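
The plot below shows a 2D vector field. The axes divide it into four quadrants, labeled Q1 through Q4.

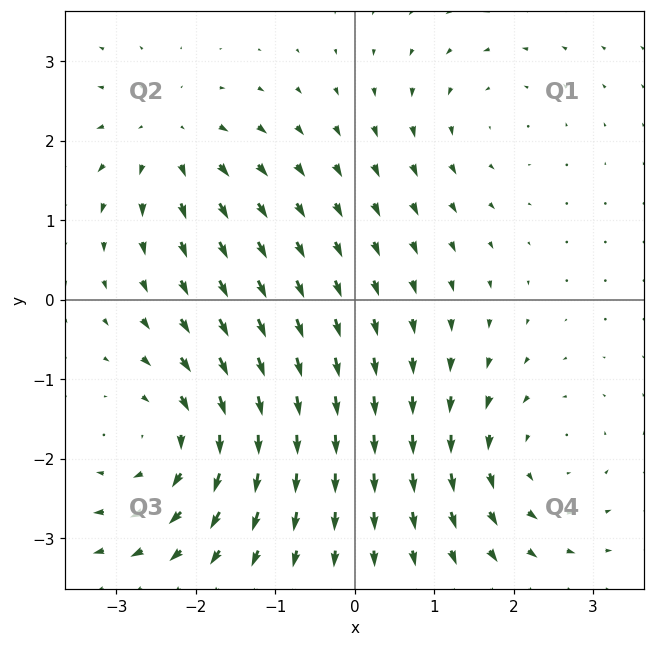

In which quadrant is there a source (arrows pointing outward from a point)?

Q2

The source sits at approximately (-2.3, 2.0), which lies in quadrant Q2. The divergence there is about +4, positive as expected for a source.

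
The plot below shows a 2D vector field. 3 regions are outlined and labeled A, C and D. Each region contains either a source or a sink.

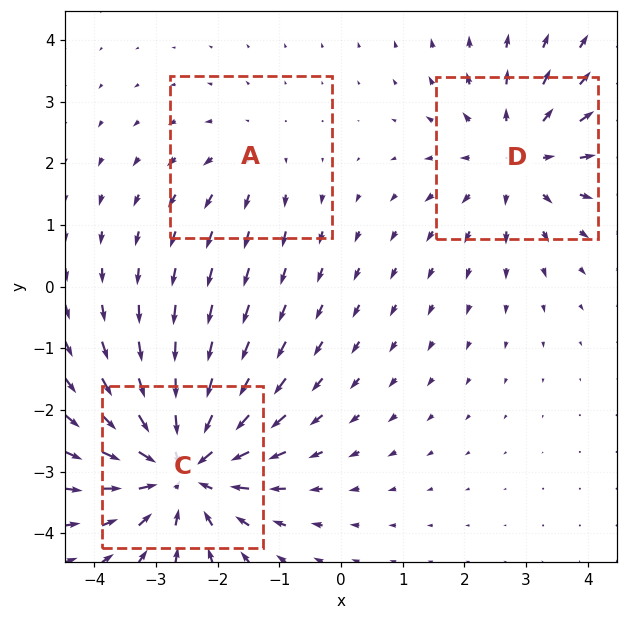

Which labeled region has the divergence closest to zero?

Divergence at each region's feature centre — A: about +2, C: about -5, D: about +3. Region A is closest to zero.

A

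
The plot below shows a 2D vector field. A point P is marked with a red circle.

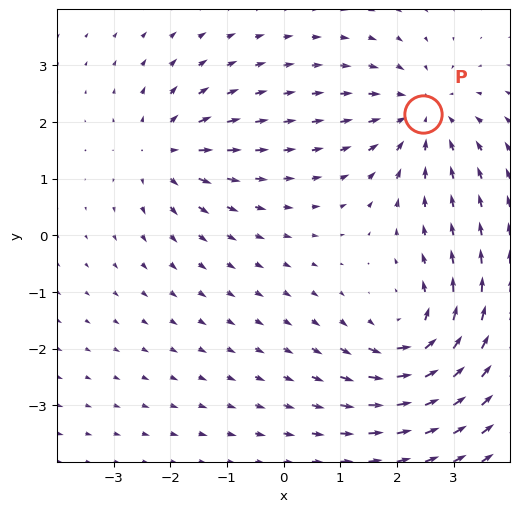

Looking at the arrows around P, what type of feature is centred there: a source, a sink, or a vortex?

At P (2.5, 2.1) the arrows converge inward. Divergence about -4, curl ≈0 — negative divergence with near-zero curl is a sink.

sink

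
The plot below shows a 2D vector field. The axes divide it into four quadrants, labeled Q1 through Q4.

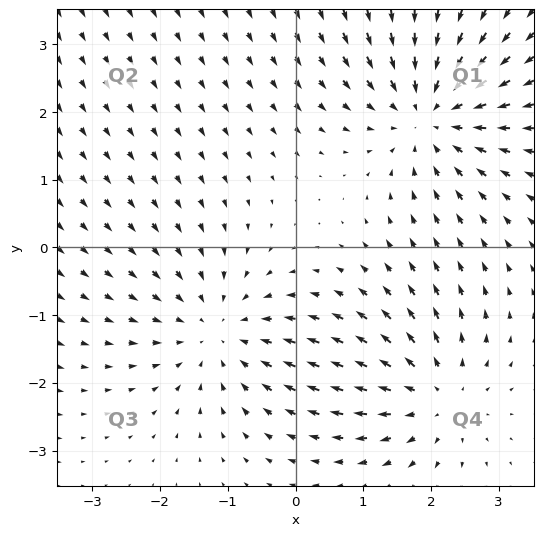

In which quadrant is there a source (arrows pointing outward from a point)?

Q4

The source sits at approximately (2.1, -2.2), which lies in quadrant Q4. The divergence there is about +4, positive as expected for a source.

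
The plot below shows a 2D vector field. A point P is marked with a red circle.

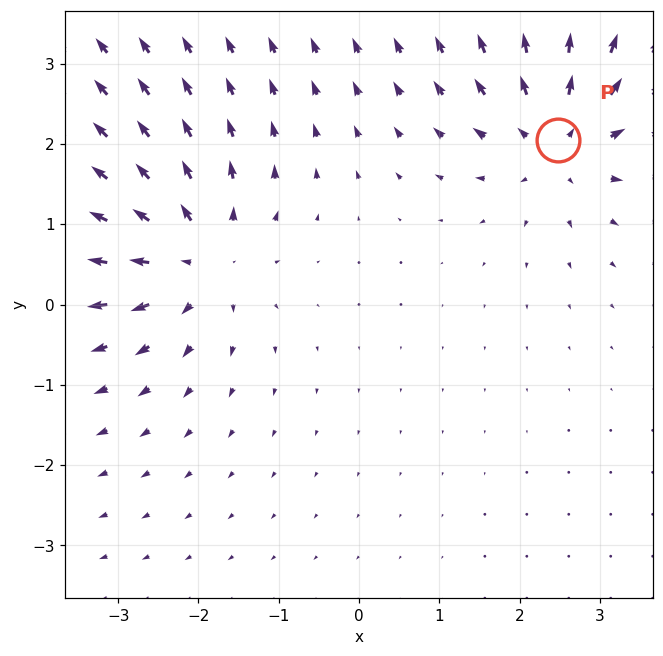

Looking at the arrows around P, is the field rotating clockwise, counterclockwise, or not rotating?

Near P at (2.5, 2.0) the arrows show no circulation. The curl there is ≈0.

not rotating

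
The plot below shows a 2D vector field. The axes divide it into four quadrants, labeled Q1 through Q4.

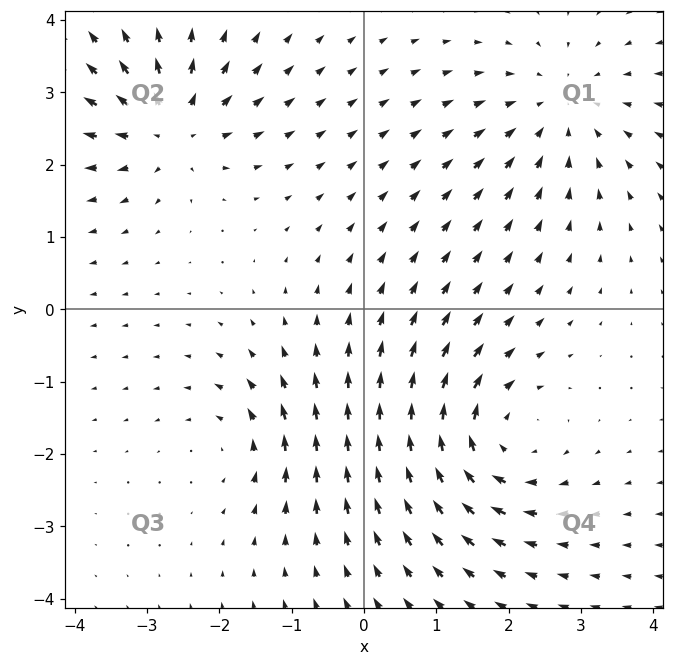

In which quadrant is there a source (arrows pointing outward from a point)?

The source sits at approximately (-2.7, 2.5), which lies in quadrant Q2. The divergence there is about +6, positive as expected for a source.

Q2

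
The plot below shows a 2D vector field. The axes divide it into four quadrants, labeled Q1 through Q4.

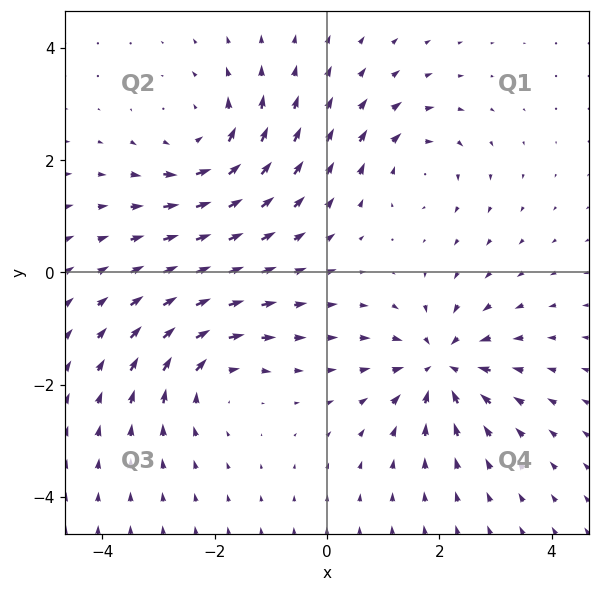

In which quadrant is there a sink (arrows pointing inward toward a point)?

The sink sits at approximately (2.0, -1.7), which lies in quadrant Q4. The divergence there is about -6, negative as expected for a sink.

Q4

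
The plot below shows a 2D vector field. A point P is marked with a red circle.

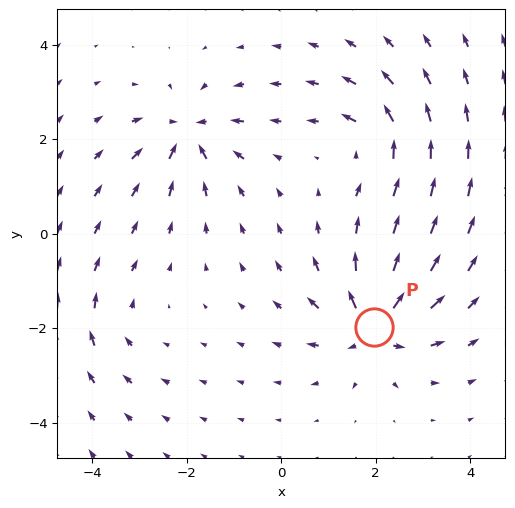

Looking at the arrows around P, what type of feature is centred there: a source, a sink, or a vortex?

source

At P (2.0, -2.0) the arrows spread outward. Divergence about +6, curl ≈0 — positive divergence with near-zero curl is a source.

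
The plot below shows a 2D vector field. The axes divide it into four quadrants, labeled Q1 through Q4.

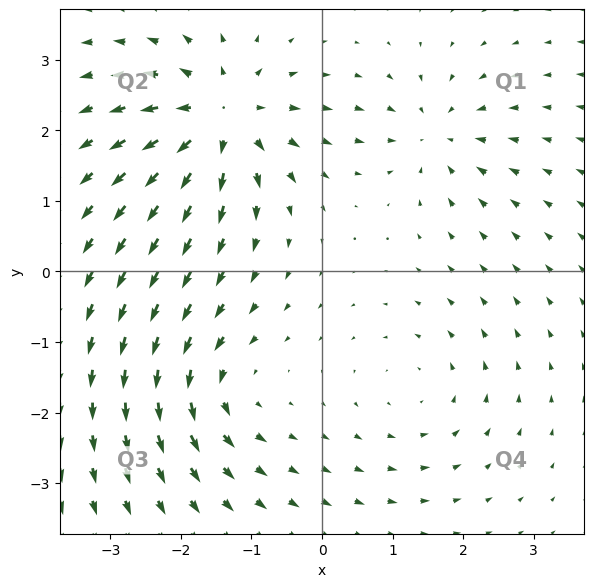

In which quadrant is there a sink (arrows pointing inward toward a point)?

The sink sits at approximately (1.6, 1.9), which lies in quadrant Q1. The divergence there is about -4, negative as expected for a sink.

Q1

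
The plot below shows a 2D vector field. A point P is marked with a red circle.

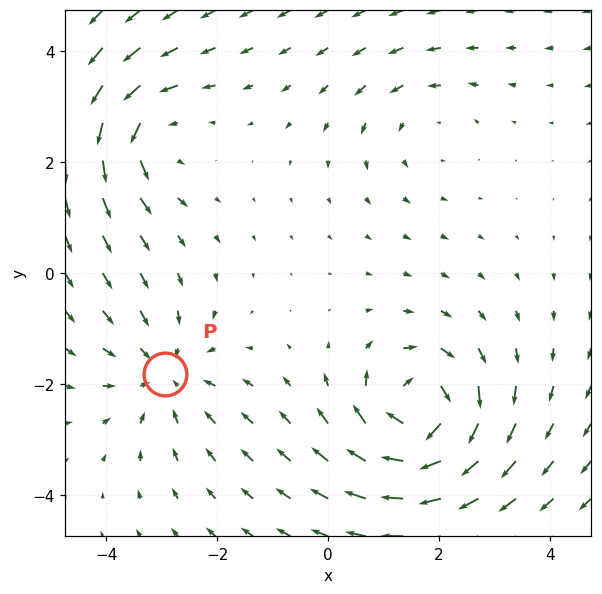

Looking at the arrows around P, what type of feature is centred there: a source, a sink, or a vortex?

sink

At P (-2.9, -1.8) the arrows converge inward. Divergence about -3, curl ≈0 — negative divergence with near-zero curl is a sink.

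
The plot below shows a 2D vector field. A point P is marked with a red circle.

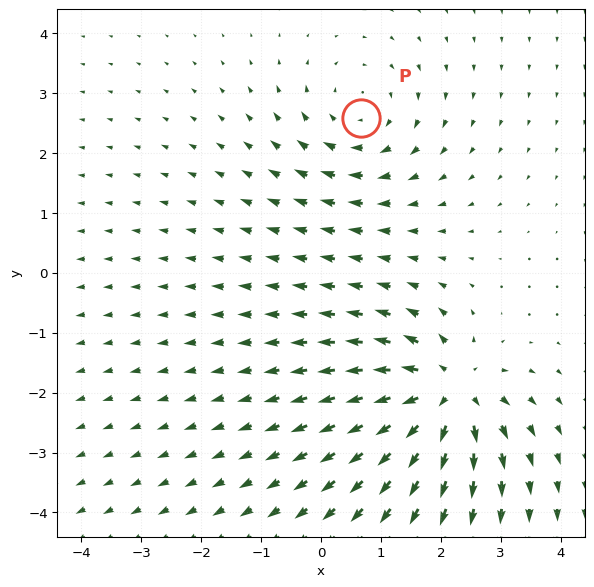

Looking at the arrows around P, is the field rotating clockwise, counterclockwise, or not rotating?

Near P at (0.7, 2.6) the arrows circulate clockwise. The curl (z-component) there is about -3; negative curl means clockwise rotation.

clockwise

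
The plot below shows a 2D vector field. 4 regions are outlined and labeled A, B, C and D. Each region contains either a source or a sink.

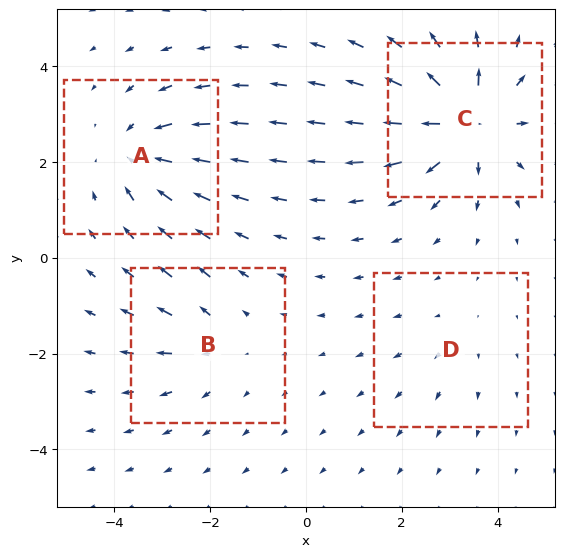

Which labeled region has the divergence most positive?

C

Divergence at each region's feature centre — A: about -5, B: about +3, C: about +7, D: about +2. Region C is most positive.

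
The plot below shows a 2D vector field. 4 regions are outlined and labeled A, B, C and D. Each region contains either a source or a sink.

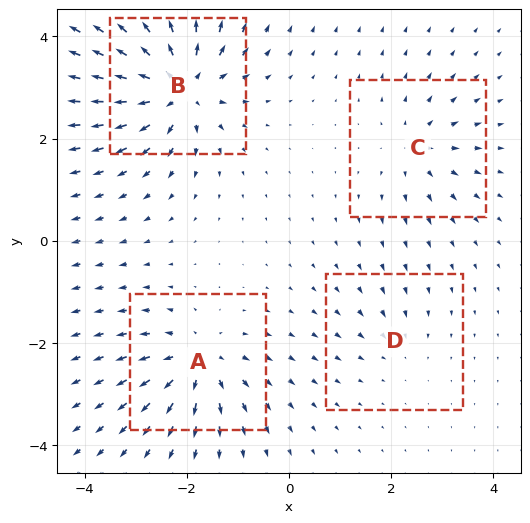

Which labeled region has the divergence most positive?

Divergence at each region's feature centre — A: about +6, B: about +9, C: about +4, D: about -2. Region B is most positive.

B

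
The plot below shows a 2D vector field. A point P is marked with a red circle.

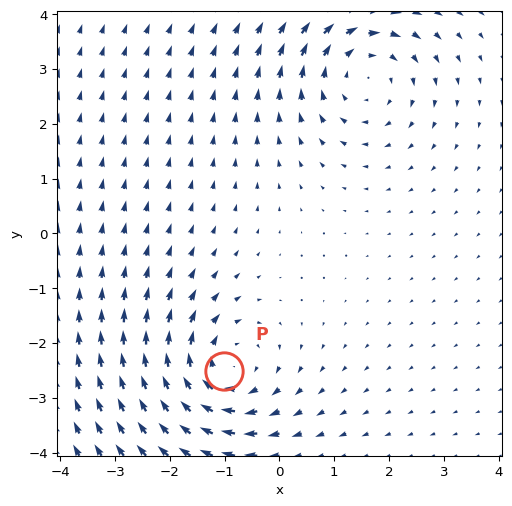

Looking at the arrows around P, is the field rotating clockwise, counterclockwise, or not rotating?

clockwise

Near P at (-1.0, -2.5) the arrows circulate clockwise. The curl (z-component) there is about -4; negative curl means clockwise rotation.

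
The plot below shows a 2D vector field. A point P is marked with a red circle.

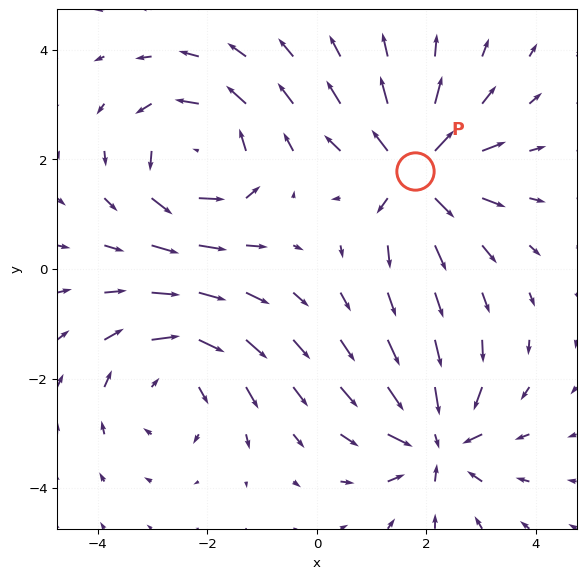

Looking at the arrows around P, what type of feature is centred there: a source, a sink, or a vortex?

At P (1.8, 1.8) the arrows spread outward. Divergence about +6, curl ≈0 — positive divergence with near-zero curl is a source.

source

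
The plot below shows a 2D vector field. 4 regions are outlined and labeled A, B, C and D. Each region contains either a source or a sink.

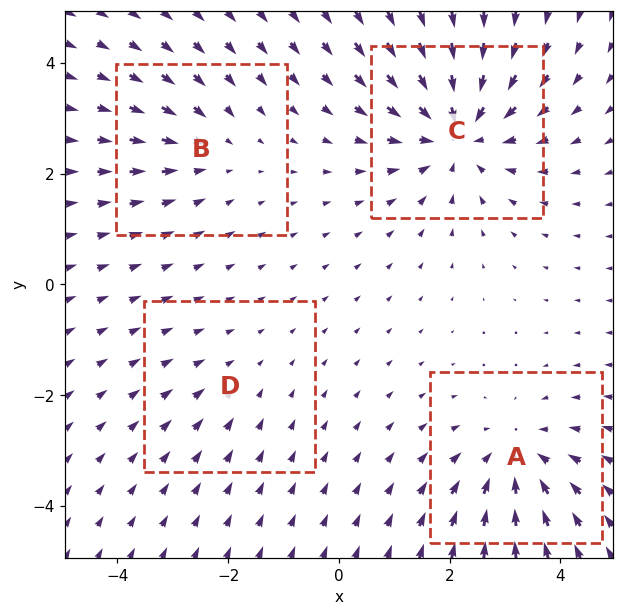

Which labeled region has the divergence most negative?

C

Divergence at each region's feature centre — A: about -5, B: about -3, C: about -6, D: about -2. Region C is most negative.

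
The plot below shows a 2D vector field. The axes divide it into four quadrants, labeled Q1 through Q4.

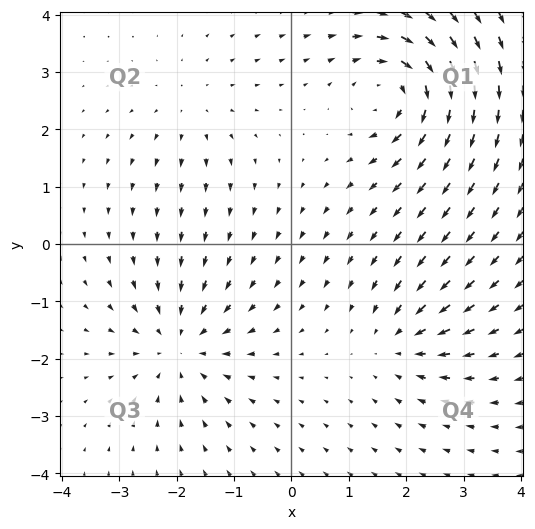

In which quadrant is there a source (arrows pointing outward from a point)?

Q2

The source sits at approximately (-1.7, 2.4), which lies in quadrant Q2. The divergence there is about +3, positive as expected for a source.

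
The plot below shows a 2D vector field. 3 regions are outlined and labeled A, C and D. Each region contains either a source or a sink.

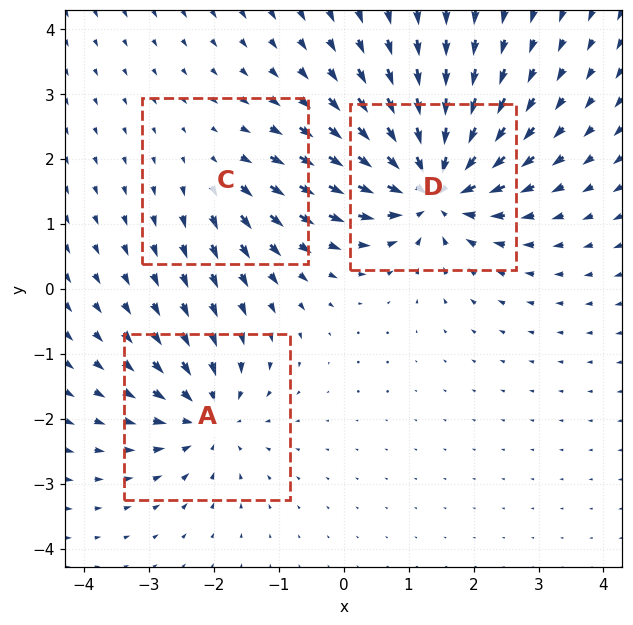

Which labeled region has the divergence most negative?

Divergence at each region's feature centre — A: about -4, C: about +2, D: about -7. Region D is most negative.

D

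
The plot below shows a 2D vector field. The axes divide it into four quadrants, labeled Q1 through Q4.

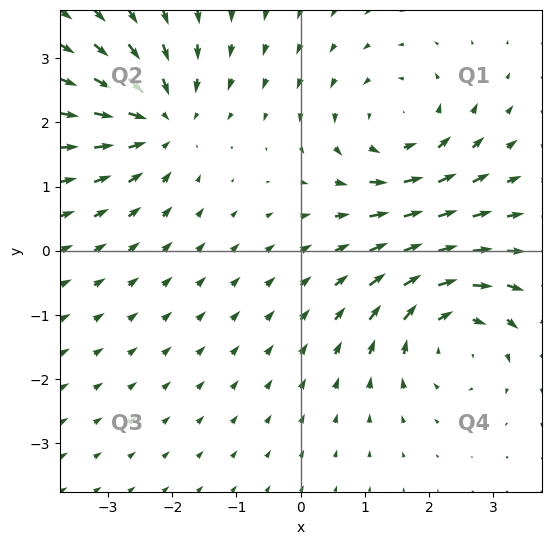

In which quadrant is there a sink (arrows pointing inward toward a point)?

Q2

The sink sits at approximately (-2.2, 2.0), which lies in quadrant Q2. The divergence there is about -5, negative as expected for a sink.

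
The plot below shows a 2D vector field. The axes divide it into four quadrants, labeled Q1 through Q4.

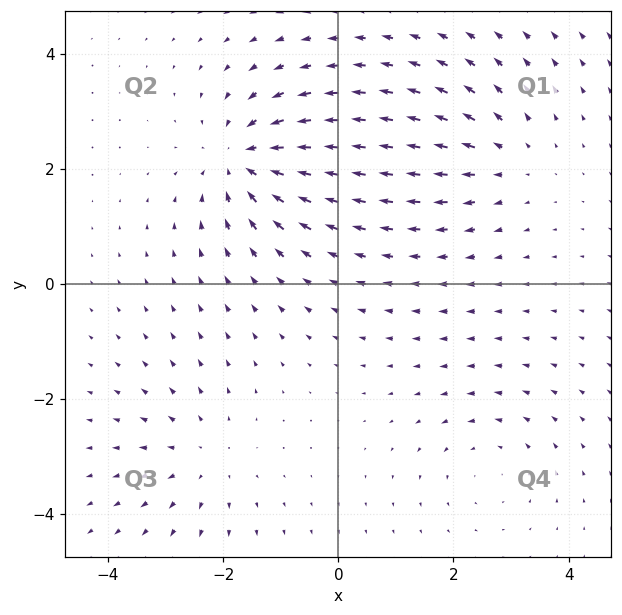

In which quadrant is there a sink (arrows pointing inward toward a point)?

Q2

The sink sits at approximately (-1.6, 2.2), which lies in quadrant Q2. The divergence there is about -5, negative as expected for a sink.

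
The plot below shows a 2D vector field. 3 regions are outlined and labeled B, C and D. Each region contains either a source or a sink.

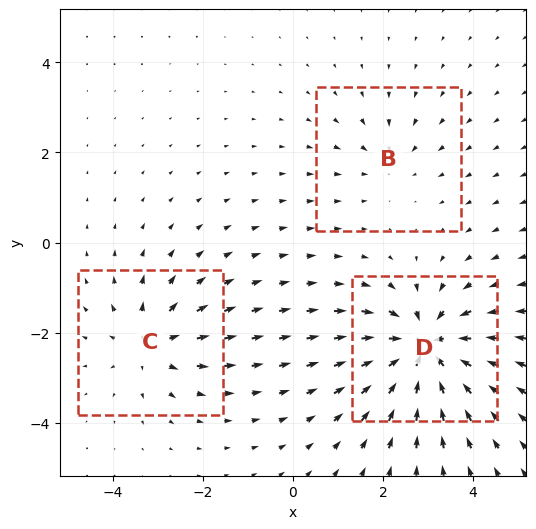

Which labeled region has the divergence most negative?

Divergence at each region's feature centre — B: about -2, C: about +3, D: about -5. Region D is most negative.

D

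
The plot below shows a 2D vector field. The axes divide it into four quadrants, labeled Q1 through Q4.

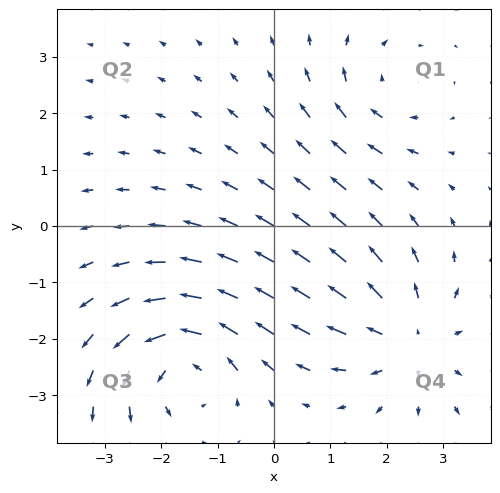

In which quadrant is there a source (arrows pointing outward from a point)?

Q4

The source sits at approximately (2.4, -2.0), which lies in quadrant Q4. The divergence there is about +4, positive as expected for a source.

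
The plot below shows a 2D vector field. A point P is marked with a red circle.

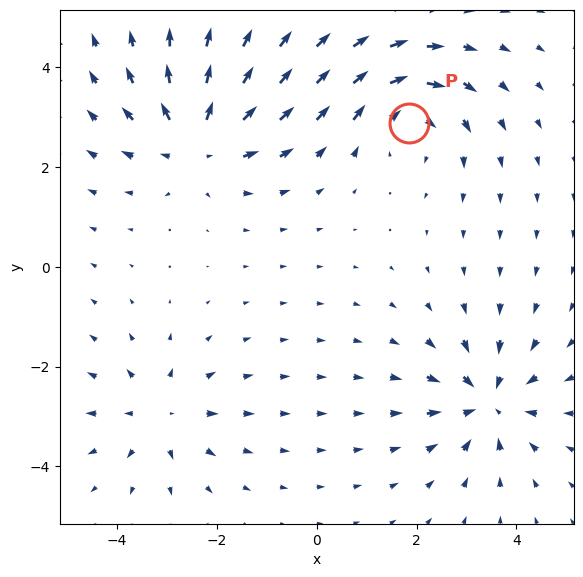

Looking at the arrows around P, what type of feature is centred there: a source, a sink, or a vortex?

At P (1.8, 2.9) the arrows circulate clockwise. Divergence ≈0, curl about -5 — near-zero divergence with nonzero curl is a vortex.

vortex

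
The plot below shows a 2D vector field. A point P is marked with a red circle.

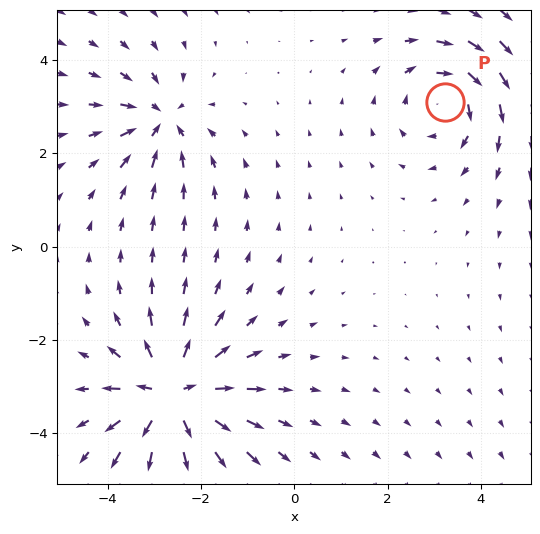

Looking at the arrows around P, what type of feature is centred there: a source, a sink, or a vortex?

At P (3.2, 3.1) the arrows circulate clockwise. Divergence ≈0, curl about -3 — near-zero divergence with nonzero curl is a vortex.

vortex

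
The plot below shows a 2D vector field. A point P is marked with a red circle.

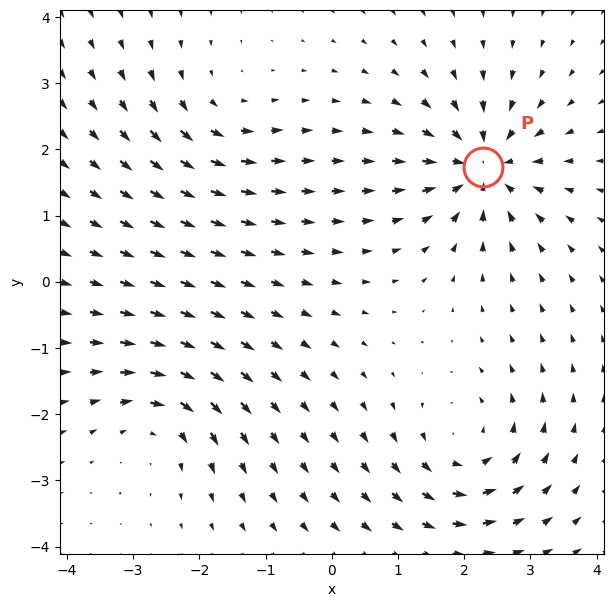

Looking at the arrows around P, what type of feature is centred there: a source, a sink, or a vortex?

sink

At P (2.3, 1.7) the arrows converge inward. Divergence about -6, curl ≈0 — negative divergence with near-zero curl is a sink.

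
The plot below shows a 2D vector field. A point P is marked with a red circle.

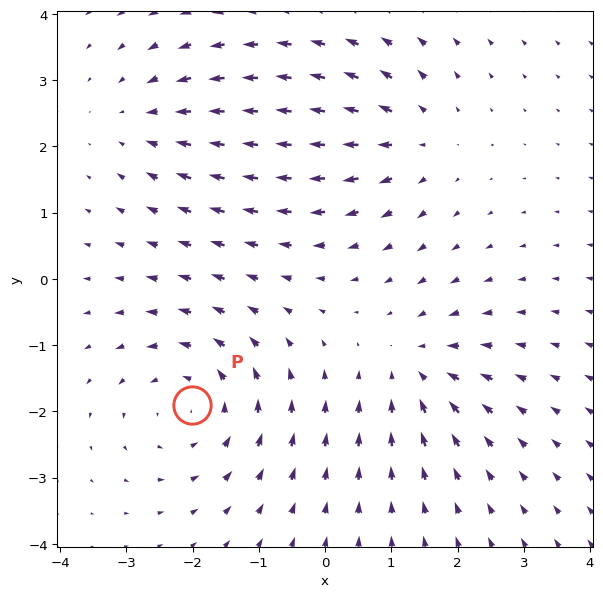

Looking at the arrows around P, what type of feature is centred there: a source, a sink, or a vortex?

vortex

At P (-2.0, -1.9) the arrows circulate counterclockwise. Divergence ≈0, curl about +3 — near-zero divergence with nonzero curl is a vortex.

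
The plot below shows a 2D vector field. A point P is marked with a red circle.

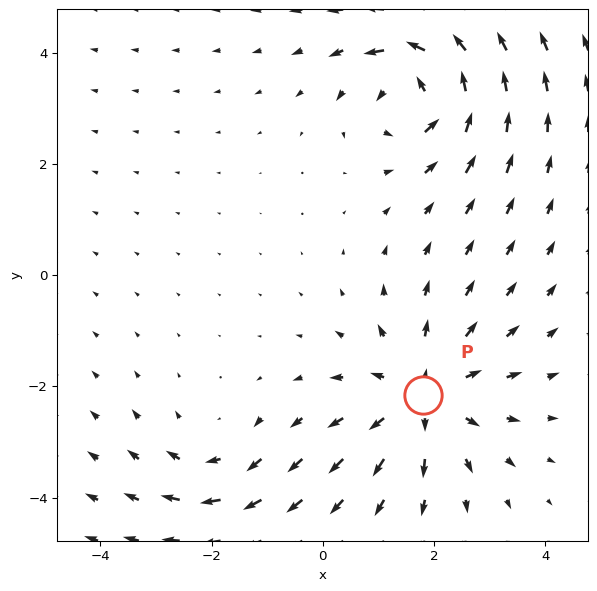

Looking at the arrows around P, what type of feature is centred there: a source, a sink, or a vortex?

source

At P (1.8, -2.2) the arrows spread outward. Divergence about +4, curl ≈0 — positive divergence with near-zero curl is a source.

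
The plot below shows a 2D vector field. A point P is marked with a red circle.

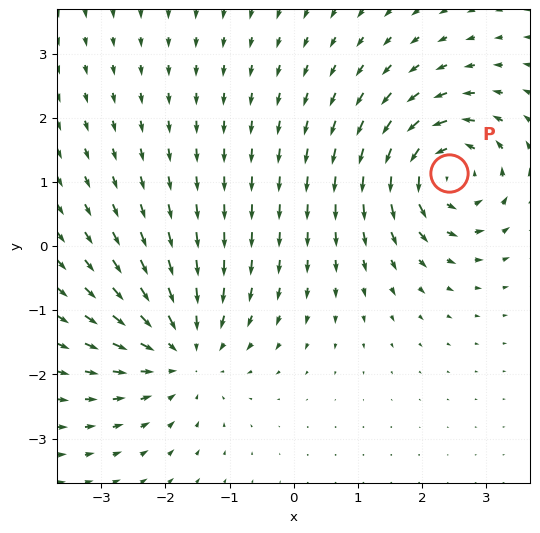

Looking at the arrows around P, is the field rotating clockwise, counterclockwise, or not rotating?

counterclockwise

Near P at (2.4, 1.1) the arrows circulate counterclockwise. The curl (z-component) there is about +6; positive curl means counterclockwise rotation.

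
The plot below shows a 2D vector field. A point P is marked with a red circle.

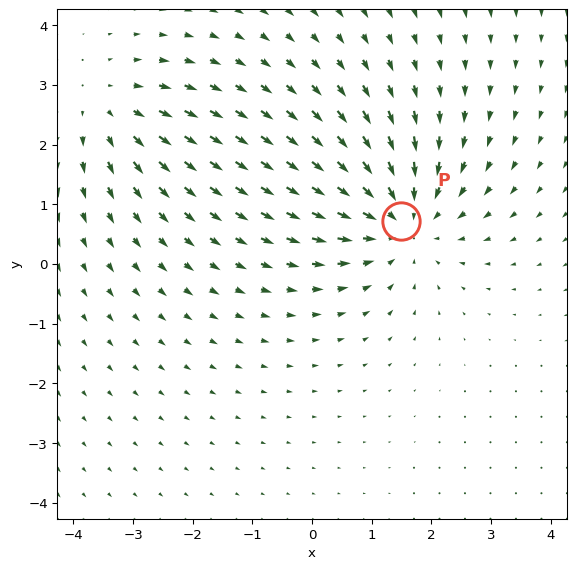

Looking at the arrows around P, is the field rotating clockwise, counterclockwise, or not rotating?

not rotating

Near P at (1.5, 0.7) the arrows show no circulation. The curl there is ≈0.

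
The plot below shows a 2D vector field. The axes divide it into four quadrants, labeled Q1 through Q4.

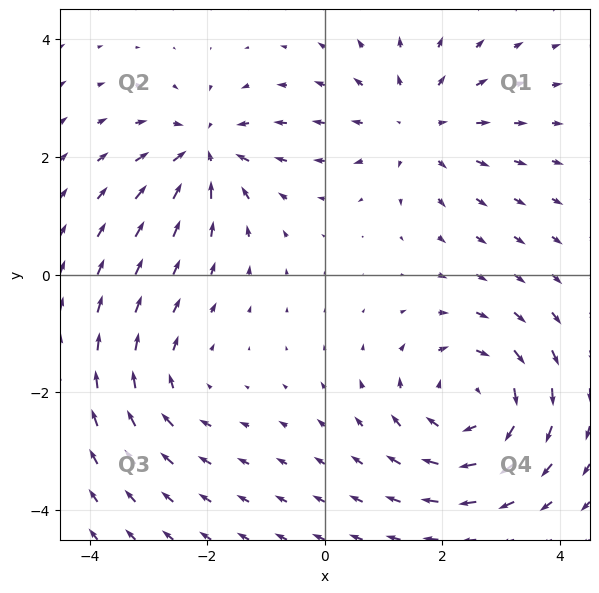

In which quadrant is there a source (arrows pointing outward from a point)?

The source sits at approximately (1.6, 2.6), which lies in quadrant Q1. The divergence there is about +3, positive as expected for a source.

Q1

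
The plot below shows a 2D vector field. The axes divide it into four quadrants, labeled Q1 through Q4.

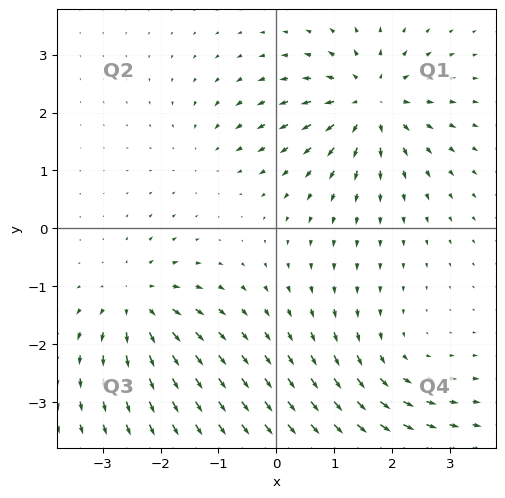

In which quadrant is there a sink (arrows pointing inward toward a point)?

The sink sits at approximately (-1.2, 1.3), which lies in quadrant Q2. The divergence there is about -2, negative as expected for a sink.

Q2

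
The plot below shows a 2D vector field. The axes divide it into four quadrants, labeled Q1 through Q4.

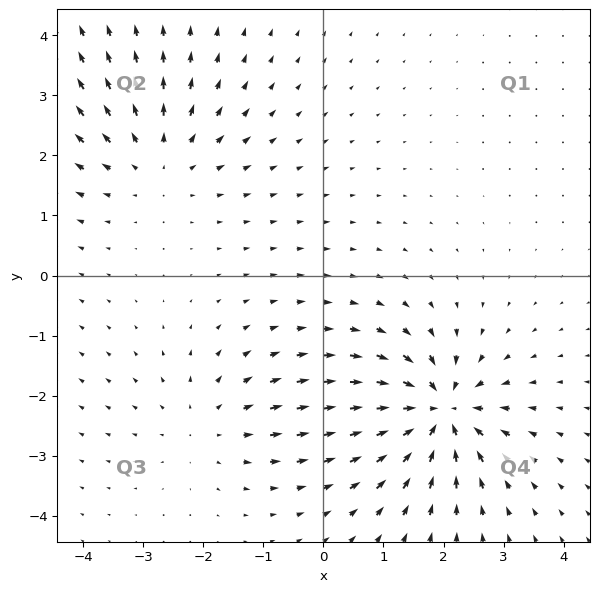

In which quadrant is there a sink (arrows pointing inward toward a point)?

Q4

The sink sits at approximately (1.9, -2.3), which lies in quadrant Q4. The divergence there is about -7, negative as expected for a sink.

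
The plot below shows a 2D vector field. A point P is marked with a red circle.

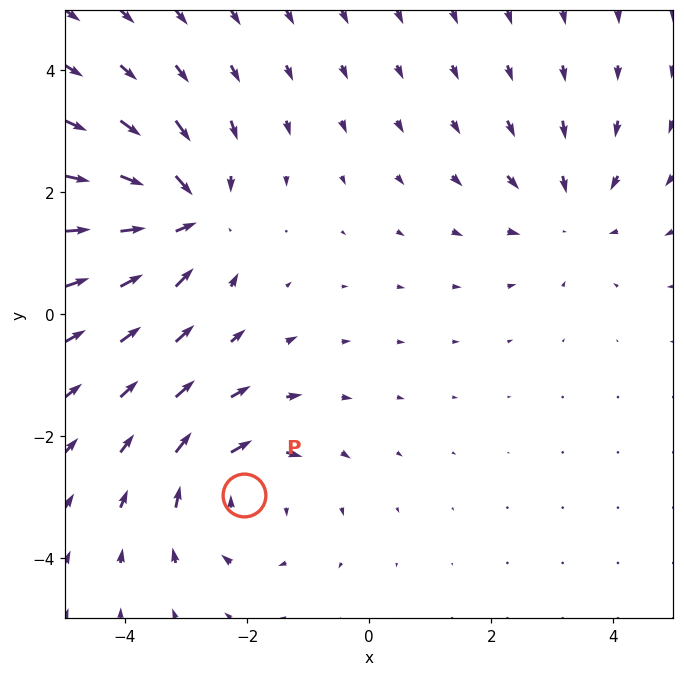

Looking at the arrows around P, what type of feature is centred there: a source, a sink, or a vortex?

At P (-2.1, -3.0) the arrows circulate clockwise. Divergence ≈0, curl about -3 — near-zero divergence with nonzero curl is a vortex.

vortex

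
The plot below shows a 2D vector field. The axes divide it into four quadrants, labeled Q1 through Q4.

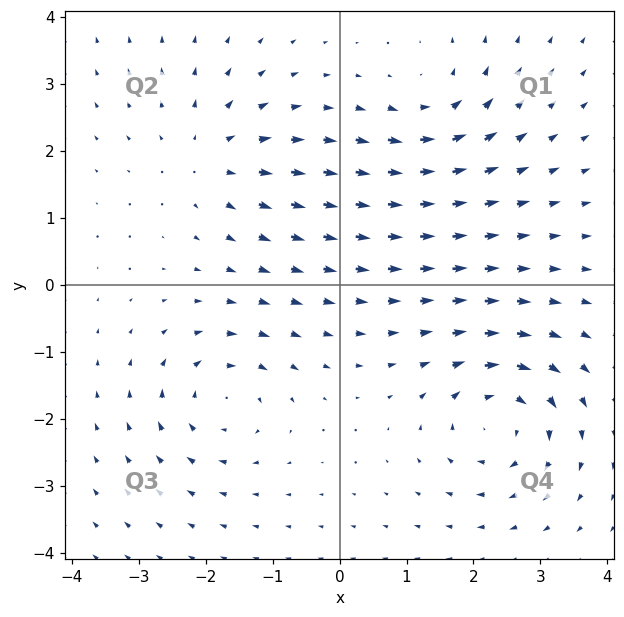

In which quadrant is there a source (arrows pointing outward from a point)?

The source sits at approximately (-1.9, 1.9), which lies in quadrant Q2. The divergence there is about +4, positive as expected for a source.

Q2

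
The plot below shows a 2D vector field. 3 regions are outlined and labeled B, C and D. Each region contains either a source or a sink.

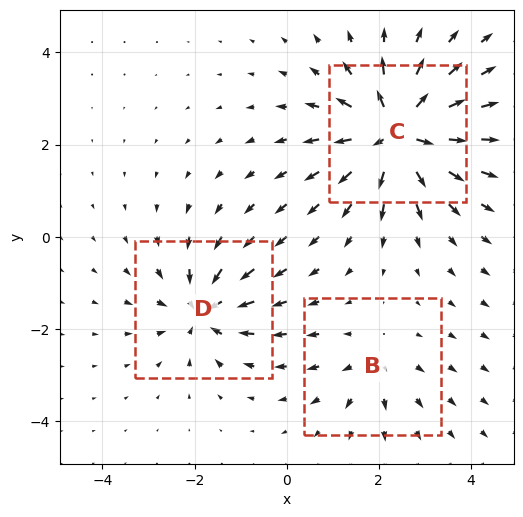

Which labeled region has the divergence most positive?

Divergence at each region's feature centre — B: about +2, C: about +6, D: about -4. Region C is most positive.

C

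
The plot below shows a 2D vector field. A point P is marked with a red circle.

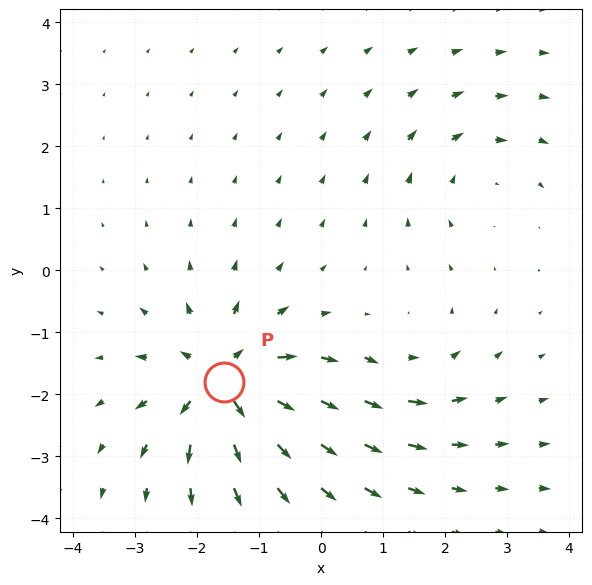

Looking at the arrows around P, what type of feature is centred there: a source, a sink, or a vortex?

At P (-1.6, -1.8) the arrows spread outward. Divergence about +6, curl ≈0 — positive divergence with near-zero curl is a source.

source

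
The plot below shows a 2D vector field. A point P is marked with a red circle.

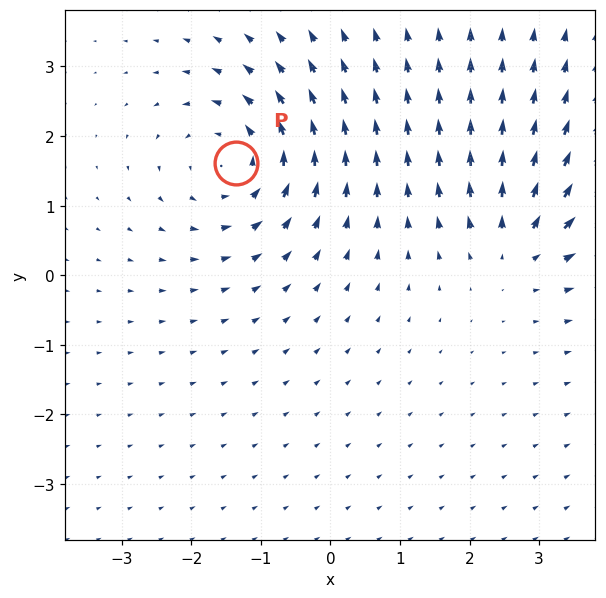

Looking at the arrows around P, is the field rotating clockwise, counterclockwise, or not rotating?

counterclockwise

Near P at (-1.4, 1.6) the arrows circulate counterclockwise. The curl (z-component) there is about +4; positive curl means counterclockwise rotation.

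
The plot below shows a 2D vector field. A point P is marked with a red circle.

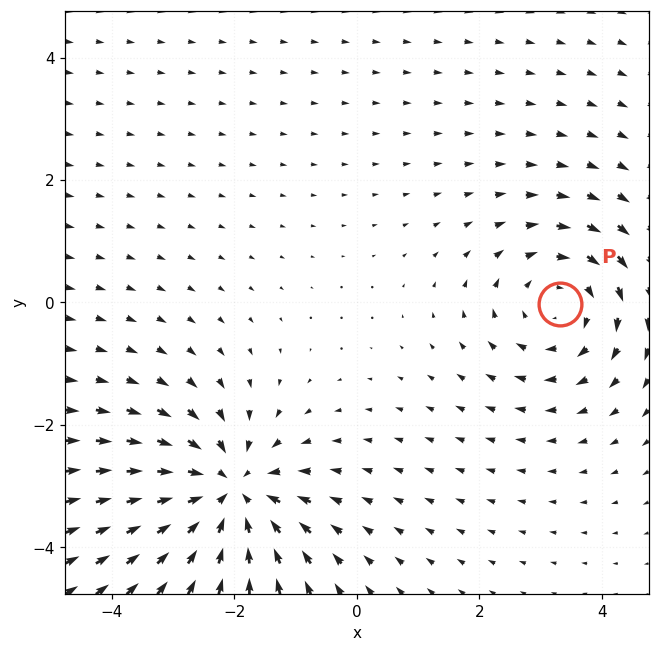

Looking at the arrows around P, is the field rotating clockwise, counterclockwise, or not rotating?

clockwise

Near P at (3.3, -0.0) the arrows circulate clockwise. The curl (z-component) there is about -2; negative curl means clockwise rotation.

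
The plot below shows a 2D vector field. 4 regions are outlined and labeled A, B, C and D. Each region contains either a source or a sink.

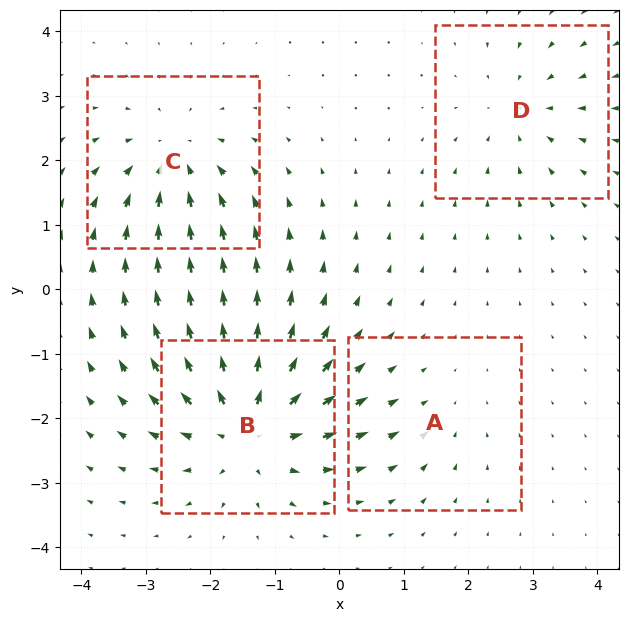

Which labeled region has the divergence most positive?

B

Divergence at each region's feature centre — A: about -2, B: about +6, C: about -5, D: about -3. Region B is most positive.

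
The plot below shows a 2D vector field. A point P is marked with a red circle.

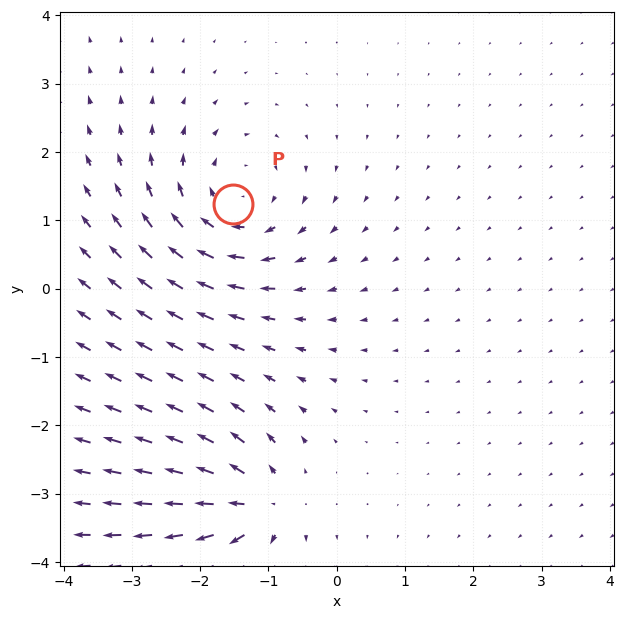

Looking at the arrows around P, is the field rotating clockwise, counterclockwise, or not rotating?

Near P at (-1.5, 1.2) the arrows circulate clockwise. The curl (z-component) there is about -3; negative curl means clockwise rotation.

clockwise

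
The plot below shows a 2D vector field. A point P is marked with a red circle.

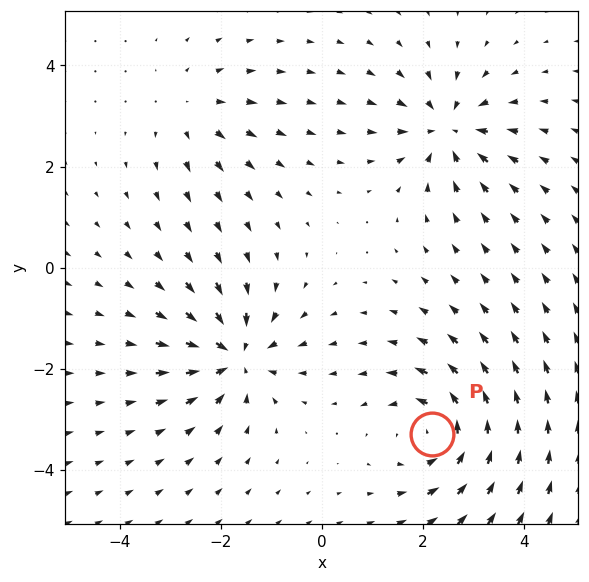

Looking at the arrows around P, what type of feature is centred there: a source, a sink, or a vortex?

At P (2.2, -3.3) the arrows circulate counterclockwise. Divergence ≈0, curl about +5 — near-zero divergence with nonzero curl is a vortex.

vortex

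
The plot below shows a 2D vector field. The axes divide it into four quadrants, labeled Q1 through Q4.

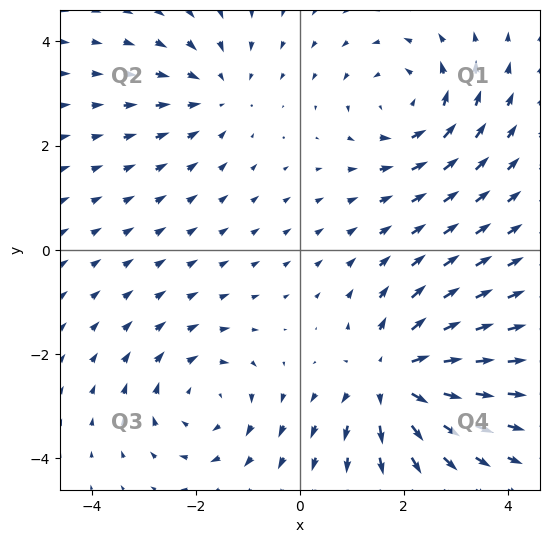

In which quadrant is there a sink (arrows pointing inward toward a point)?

Q2

The sink sits at approximately (-1.6, 3.0), which lies in quadrant Q2. The divergence there is about -2, negative as expected for a sink.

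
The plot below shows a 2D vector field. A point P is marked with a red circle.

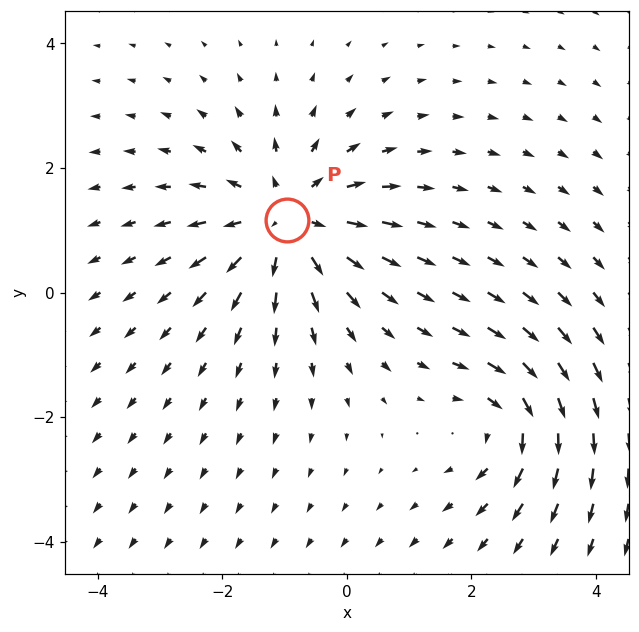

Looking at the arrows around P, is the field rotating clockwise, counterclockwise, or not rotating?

Near P at (-1.0, 1.2) the arrows show no circulation. The curl there is ≈0.

not rotating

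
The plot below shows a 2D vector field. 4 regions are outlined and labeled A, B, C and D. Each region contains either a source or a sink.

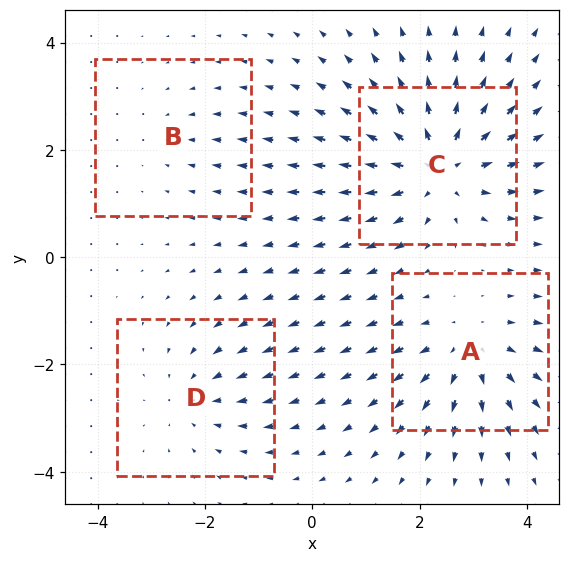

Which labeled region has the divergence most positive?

C

Divergence at each region's feature centre — A: about +4, B: about -2, C: about +6, D: about -3. Region C is most positive.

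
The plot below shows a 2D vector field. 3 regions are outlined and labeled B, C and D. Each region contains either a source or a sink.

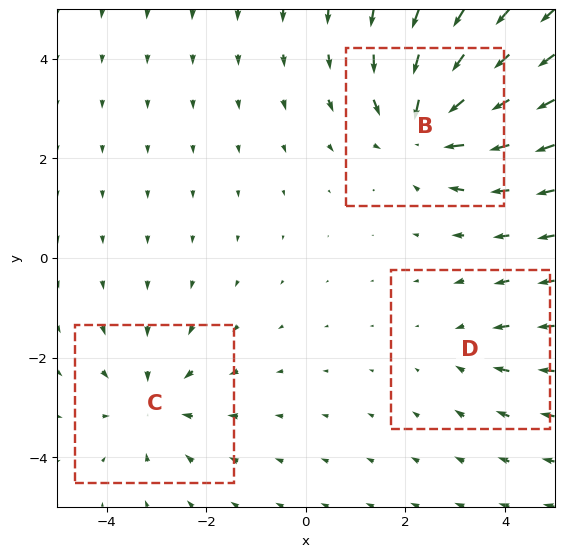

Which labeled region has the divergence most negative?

Divergence at each region's feature centre — B: about -5, C: about -3, D: about -2. Region B is most negative.

B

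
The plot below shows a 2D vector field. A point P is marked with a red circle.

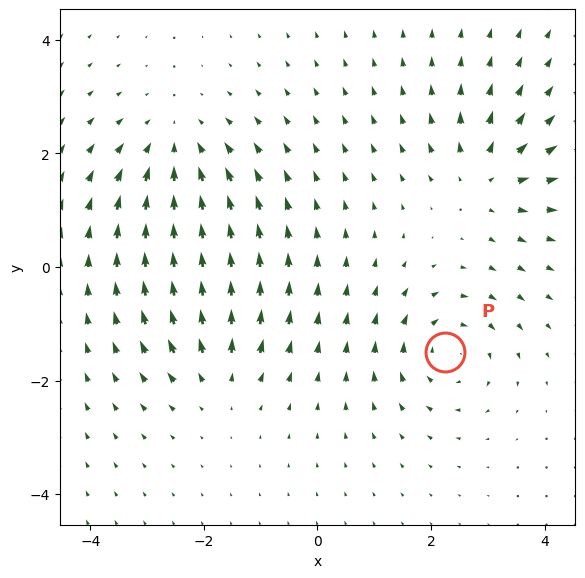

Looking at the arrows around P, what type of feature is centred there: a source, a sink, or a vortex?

vortex

At P (2.3, -1.5) the arrows circulate clockwise. Divergence ≈0, curl about -5 — near-zero divergence with nonzero curl is a vortex.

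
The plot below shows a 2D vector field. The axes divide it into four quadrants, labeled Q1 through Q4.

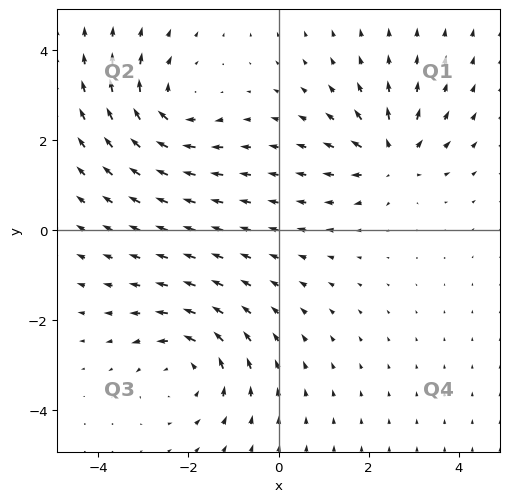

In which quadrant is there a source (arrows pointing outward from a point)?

Q1

The source sits at approximately (2.5, 1.6), which lies in quadrant Q1. The divergence there is about +4, positive as expected for a source.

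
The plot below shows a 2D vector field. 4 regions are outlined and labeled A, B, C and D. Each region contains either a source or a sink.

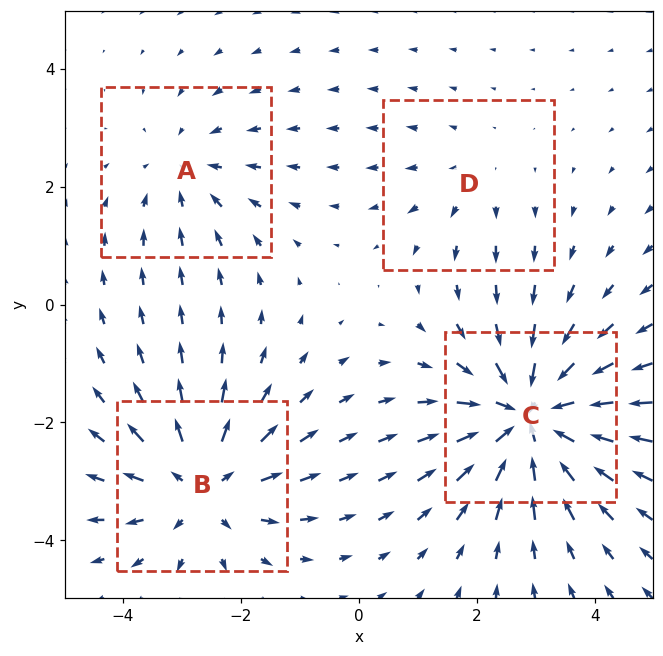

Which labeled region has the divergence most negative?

Divergence at each region's feature centre — A: about -3, B: about +4, C: about -6, D: about +2. Region C is most negative.

C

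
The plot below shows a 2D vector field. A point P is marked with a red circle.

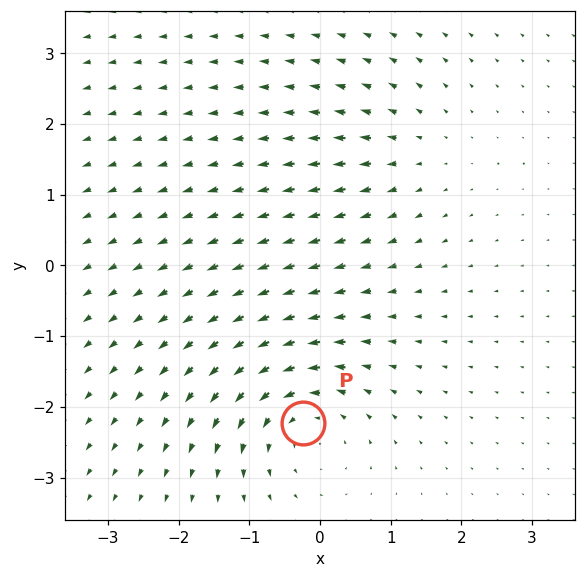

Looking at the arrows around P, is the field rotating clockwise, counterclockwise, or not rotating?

counterclockwise

Near P at (-0.2, -2.2) the arrows circulate counterclockwise. The curl (z-component) there is about +5; positive curl means counterclockwise rotation.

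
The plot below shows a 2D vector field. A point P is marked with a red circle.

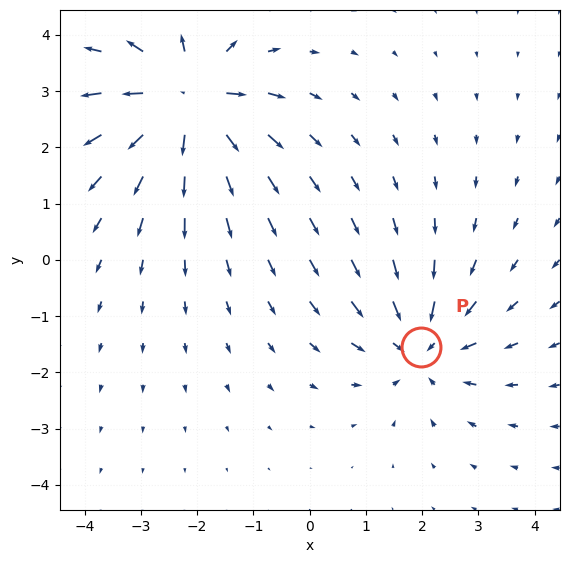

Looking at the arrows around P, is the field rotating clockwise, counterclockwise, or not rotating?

Near P at (2.0, -1.5) the arrows show no circulation. The curl there is ≈0.

not rotating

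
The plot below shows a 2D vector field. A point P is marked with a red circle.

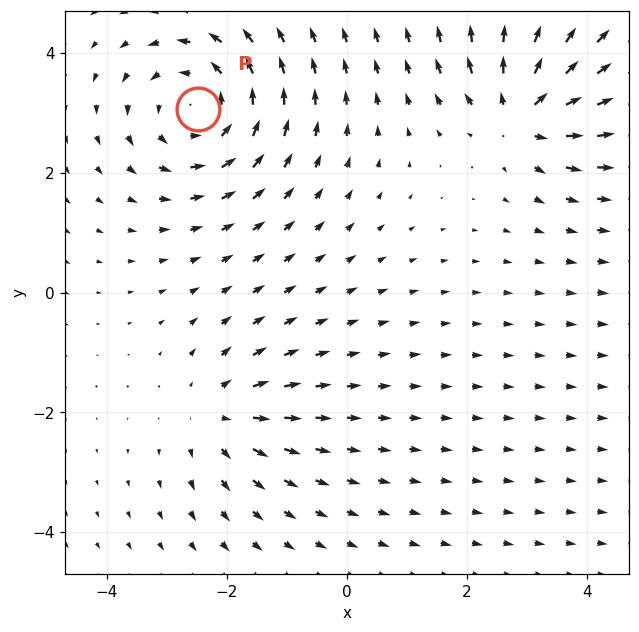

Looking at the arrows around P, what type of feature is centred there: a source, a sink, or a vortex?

At P (-2.5, 3.1) the arrows circulate counterclockwise. Divergence ≈0, curl about +4 — near-zero divergence with nonzero curl is a vortex.

vortex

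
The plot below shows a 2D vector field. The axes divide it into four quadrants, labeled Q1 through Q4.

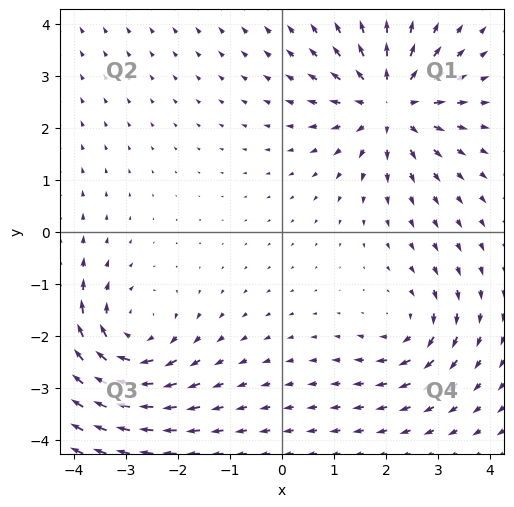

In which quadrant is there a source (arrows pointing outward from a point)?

The source sits at approximately (2.1, 2.5), which lies in quadrant Q1. The divergence there is about +6, positive as expected for a source.

Q1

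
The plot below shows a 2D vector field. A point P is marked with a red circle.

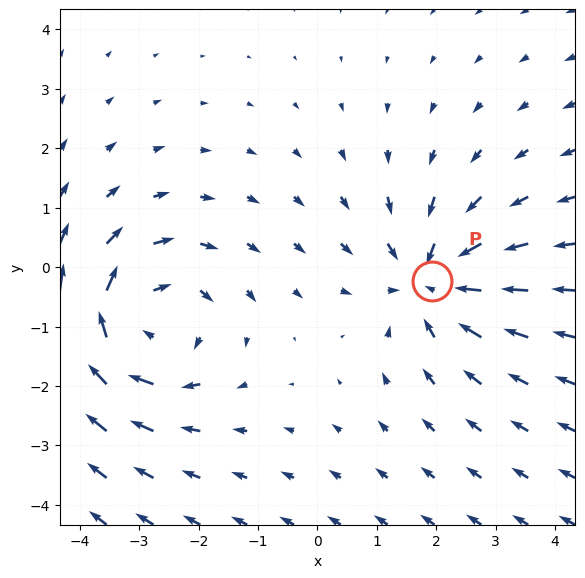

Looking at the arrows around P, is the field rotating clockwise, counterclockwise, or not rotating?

not rotating

Near P at (1.9, -0.2) the arrows show no circulation. The curl there is ≈0.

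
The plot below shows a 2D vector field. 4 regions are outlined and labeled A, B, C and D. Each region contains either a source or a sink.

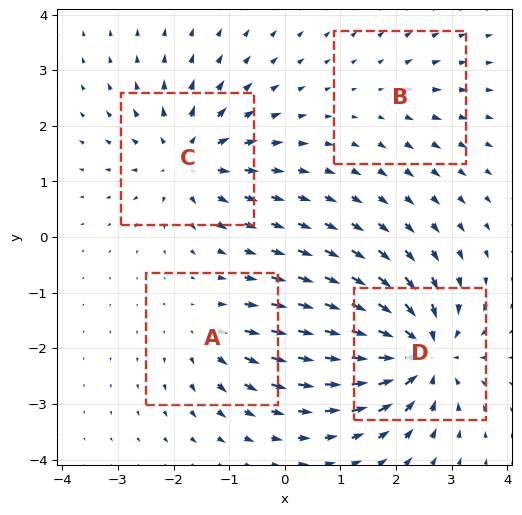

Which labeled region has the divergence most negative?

D

Divergence at each region's feature centre — A: about +4, B: about +2, C: about +6, D: about -8. Region D is most negative.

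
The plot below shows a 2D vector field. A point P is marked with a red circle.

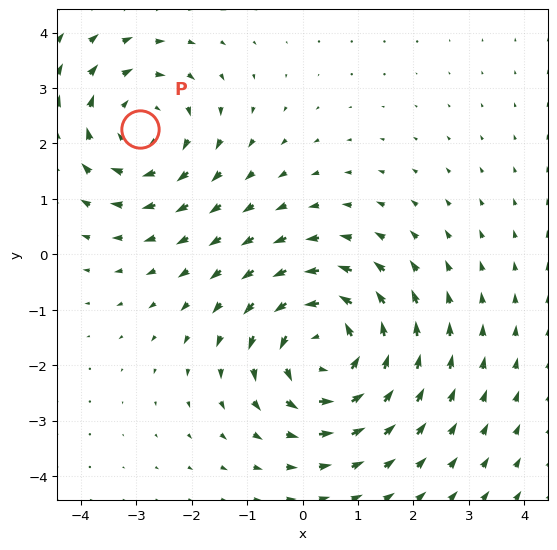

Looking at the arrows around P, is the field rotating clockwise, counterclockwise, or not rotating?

Near P at (-2.9, 2.3) the arrows circulate clockwise. The curl (z-component) there is about -3; negative curl means clockwise rotation.

clockwise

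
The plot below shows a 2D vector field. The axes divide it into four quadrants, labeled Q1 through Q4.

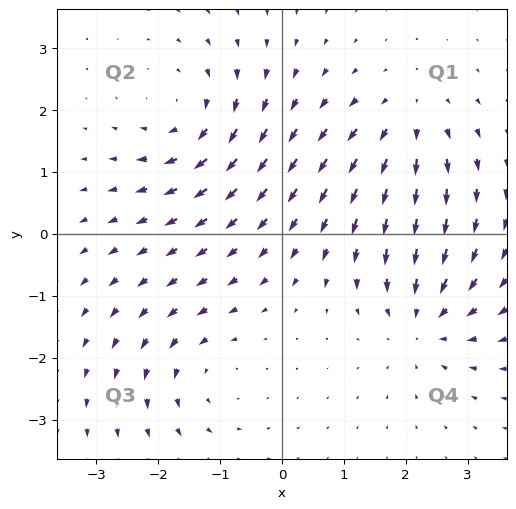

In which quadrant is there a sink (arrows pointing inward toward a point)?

The sink sits at approximately (2.3, -1.4), which lies in quadrant Q4. The divergence there is about -5, negative as expected for a sink.

Q4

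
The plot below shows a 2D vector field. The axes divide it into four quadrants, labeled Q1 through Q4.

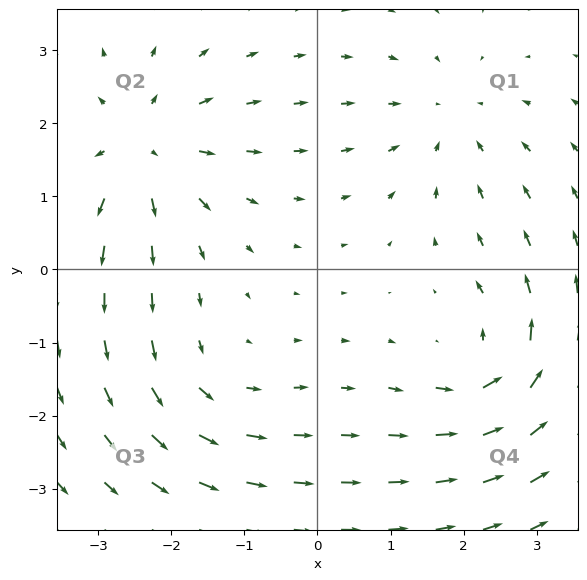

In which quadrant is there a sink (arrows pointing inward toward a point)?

Q1

The sink sits at approximately (1.8, 2.0), which lies in quadrant Q1. The divergence there is about -3, negative as expected for a sink.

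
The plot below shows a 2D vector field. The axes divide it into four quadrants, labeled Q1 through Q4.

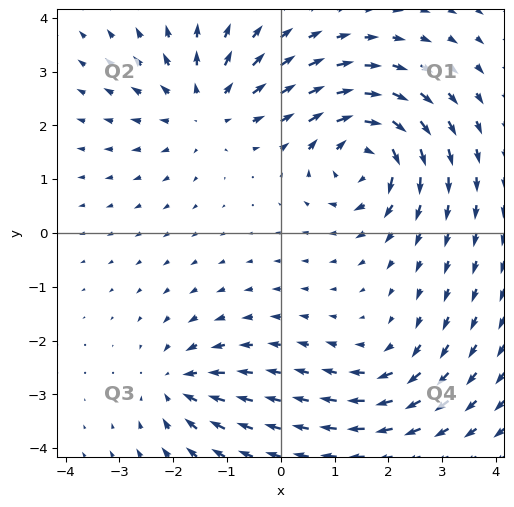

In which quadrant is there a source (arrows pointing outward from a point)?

Q2

The source sits at approximately (-1.4, 2.3), which lies in quadrant Q2. The divergence there is about +4, positive as expected for a source.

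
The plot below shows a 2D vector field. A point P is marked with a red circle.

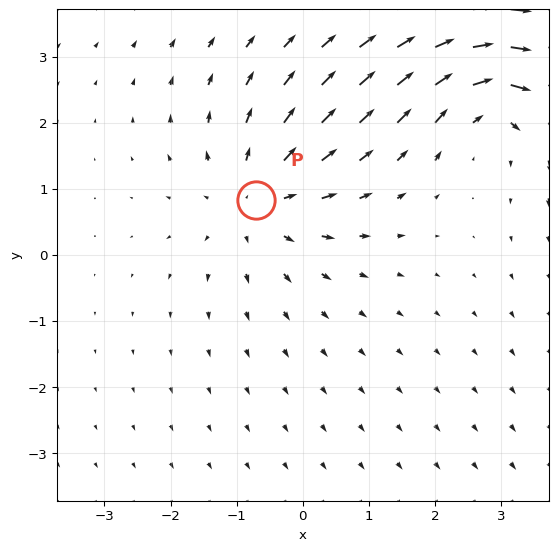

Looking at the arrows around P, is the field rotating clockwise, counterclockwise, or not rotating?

Near P at (-0.7, 0.8) the arrows show no circulation. The curl there is ≈0.

not rotating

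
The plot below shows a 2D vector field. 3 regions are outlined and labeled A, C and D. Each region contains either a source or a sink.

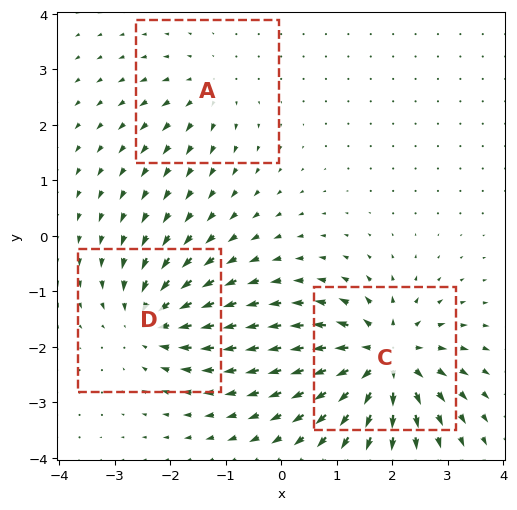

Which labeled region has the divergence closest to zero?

Divergence at each region's feature centre — A: about +2, C: about +6, D: about -4. Region A is closest to zero.

A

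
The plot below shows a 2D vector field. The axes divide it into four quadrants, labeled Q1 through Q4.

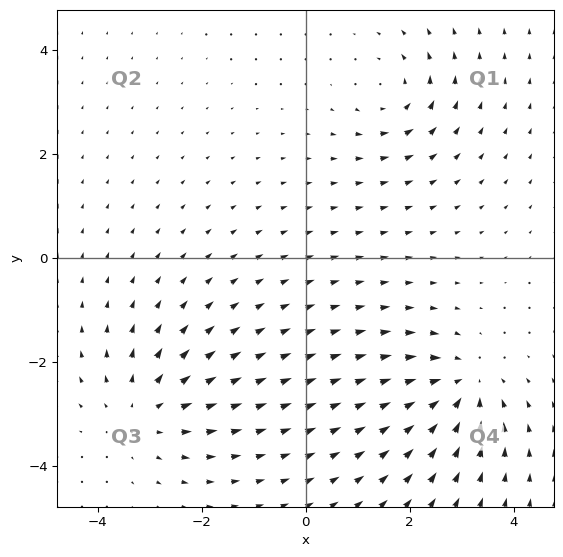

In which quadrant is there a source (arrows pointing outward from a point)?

The source sits at approximately (-3.1, -3.0), which lies in quadrant Q3. The divergence there is about +3, positive as expected for a source.

Q3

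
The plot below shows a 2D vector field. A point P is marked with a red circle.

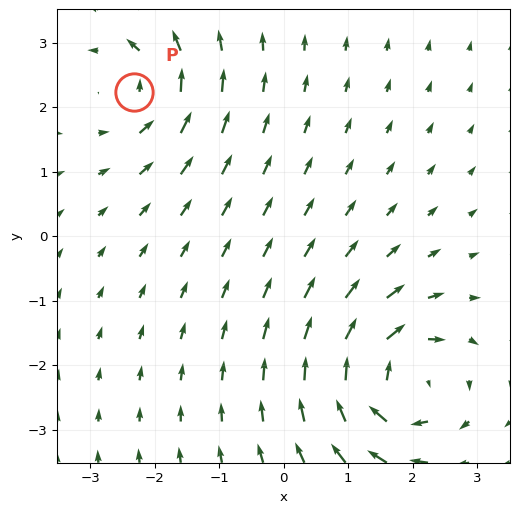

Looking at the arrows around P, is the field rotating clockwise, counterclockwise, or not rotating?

Near P at (-2.3, 2.2) the arrows circulate counterclockwise. The curl (z-component) there is about +4; positive curl means counterclockwise rotation.

counterclockwise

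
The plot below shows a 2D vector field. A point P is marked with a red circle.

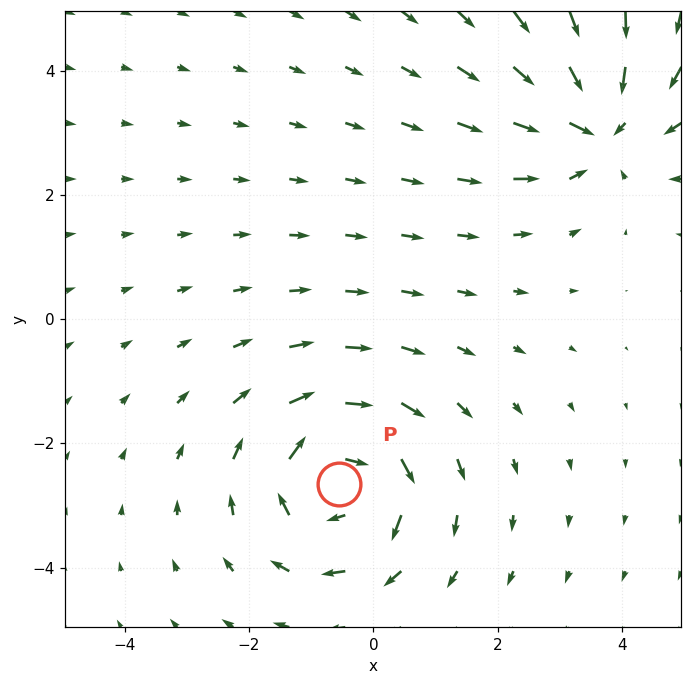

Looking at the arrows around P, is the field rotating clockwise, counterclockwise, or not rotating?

clockwise

Near P at (-0.6, -2.7) the arrows circulate clockwise. The curl (z-component) there is about -5; negative curl means clockwise rotation.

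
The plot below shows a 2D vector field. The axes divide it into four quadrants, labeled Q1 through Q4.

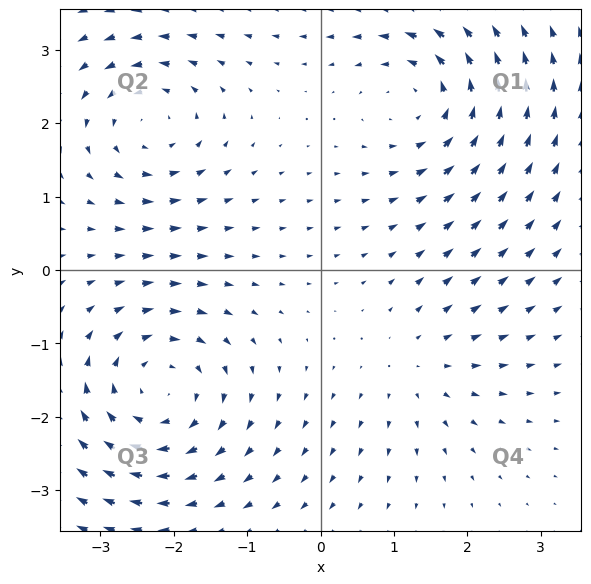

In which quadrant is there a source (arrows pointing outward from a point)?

The source sits at approximately (1.3, -1.3), which lies in quadrant Q4. The divergence there is about +3, positive as expected for a source.

Q4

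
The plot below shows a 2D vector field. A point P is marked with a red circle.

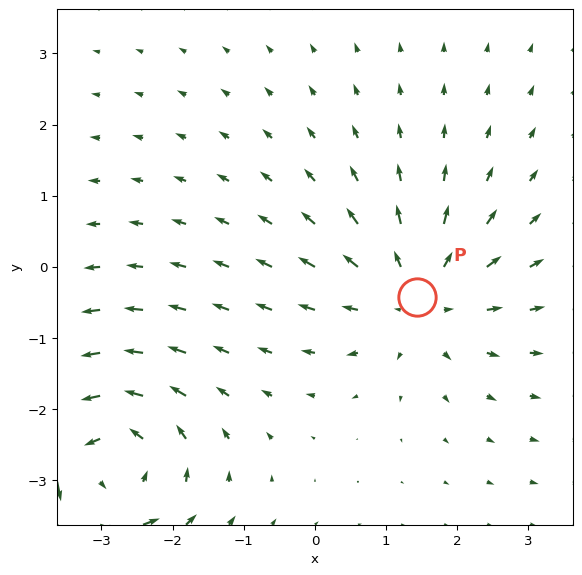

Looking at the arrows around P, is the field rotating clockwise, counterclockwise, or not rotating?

not rotating

Near P at (1.4, -0.4) the arrows show no circulation. The curl there is ≈0.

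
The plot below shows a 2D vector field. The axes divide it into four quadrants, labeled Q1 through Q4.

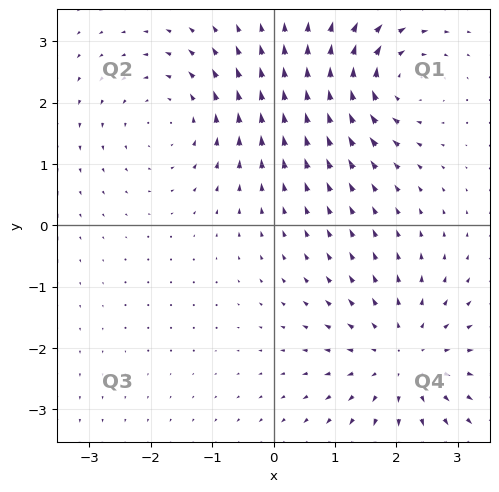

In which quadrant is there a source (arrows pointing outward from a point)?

The source sits at approximately (2.1, -2.2), which lies in quadrant Q4. The divergence there is about +4, positive as expected for a source.

Q4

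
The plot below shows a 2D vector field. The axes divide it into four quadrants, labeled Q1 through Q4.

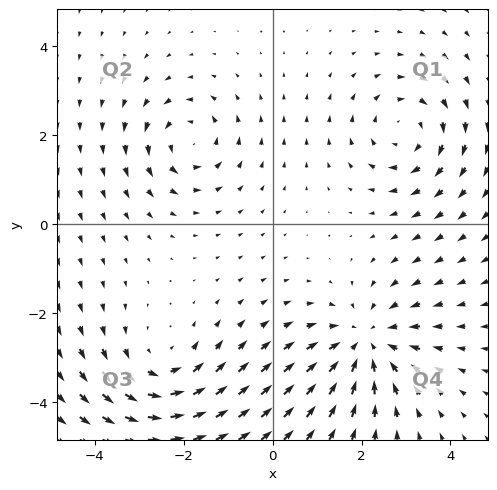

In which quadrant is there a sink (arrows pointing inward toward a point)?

The sink sits at approximately (2.1, -2.7), which lies in quadrant Q4. The divergence there is about -4, negative as expected for a sink.

Q4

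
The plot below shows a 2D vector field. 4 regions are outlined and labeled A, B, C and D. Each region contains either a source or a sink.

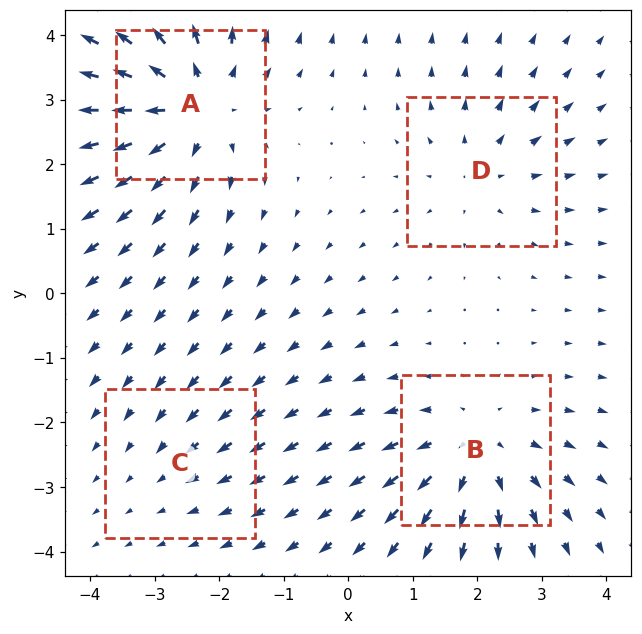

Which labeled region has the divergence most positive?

Divergence at each region's feature centre — A: about +6, B: about +4, C: about -2, D: about +3. Region A is most positive.

A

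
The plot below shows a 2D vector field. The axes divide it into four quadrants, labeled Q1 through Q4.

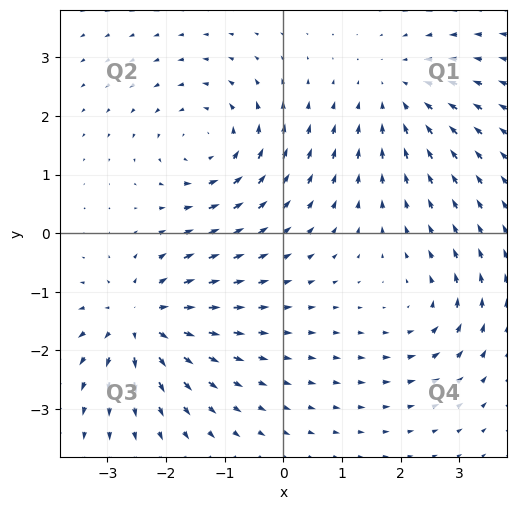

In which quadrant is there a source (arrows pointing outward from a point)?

The source sits at approximately (-2.4, -1.5), which lies in quadrant Q3. The divergence there is about +6, positive as expected for a source.

Q3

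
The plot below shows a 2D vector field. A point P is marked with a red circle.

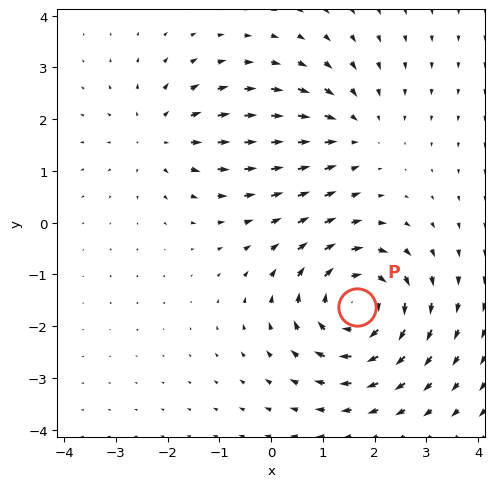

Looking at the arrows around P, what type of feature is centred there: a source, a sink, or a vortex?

vortex

At P (1.7, -1.6) the arrows circulate clockwise. Divergence ≈0, curl about -5 — near-zero divergence with nonzero curl is a vortex.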